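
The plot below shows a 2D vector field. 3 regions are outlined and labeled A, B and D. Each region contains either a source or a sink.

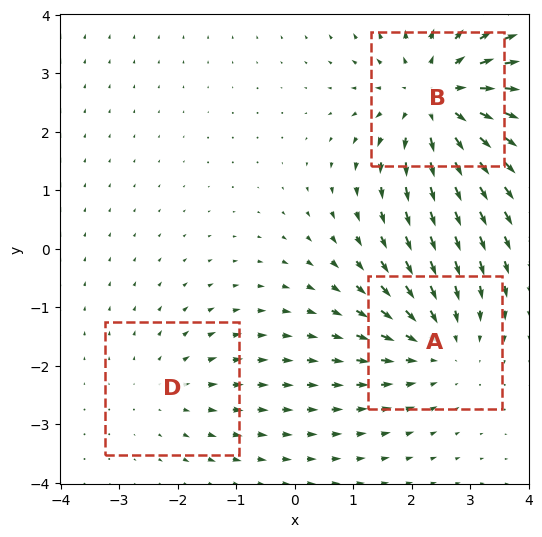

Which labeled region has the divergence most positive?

Divergence at each region's feature centre — A: about -3, B: about +4, D: about +2. Region B is most positive.

B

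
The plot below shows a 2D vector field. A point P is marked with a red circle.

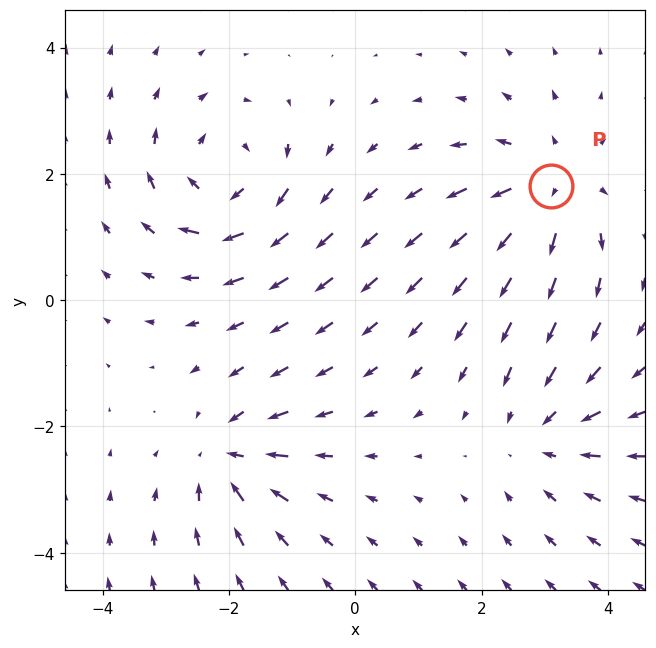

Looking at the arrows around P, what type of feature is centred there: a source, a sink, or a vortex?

At P (3.1, 1.8) the arrows spread outward. Divergence about +4, curl ≈0 — positive divergence with near-zero curl is a source.

source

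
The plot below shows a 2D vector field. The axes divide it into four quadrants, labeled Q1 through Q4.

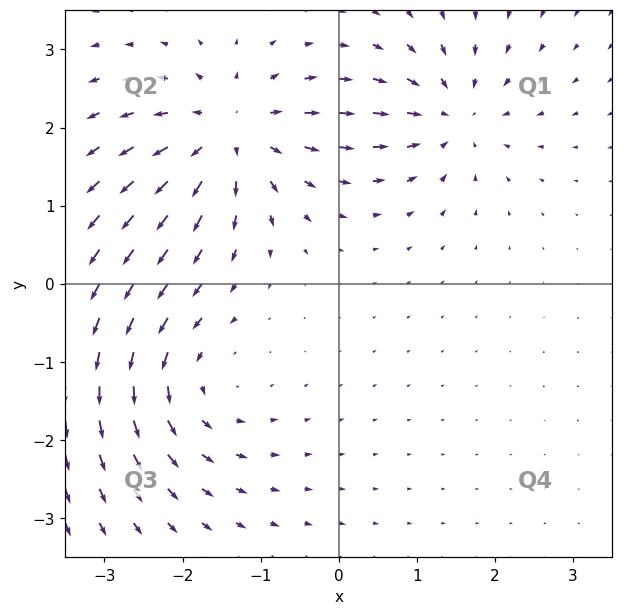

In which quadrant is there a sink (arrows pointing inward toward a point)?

Q1

The sink sits at approximately (1.5, 2.2), which lies in quadrant Q1. The divergence there is about -5, negative as expected for a sink.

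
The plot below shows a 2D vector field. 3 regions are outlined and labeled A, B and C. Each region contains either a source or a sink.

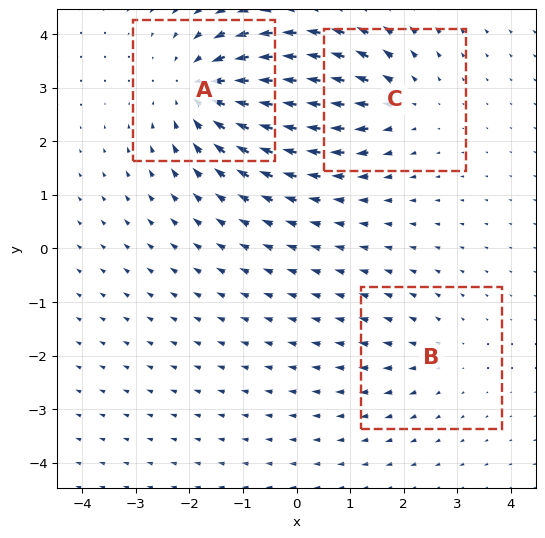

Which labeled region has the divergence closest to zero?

Divergence at each region's feature centre — A: about -4, B: about +2, C: about +3. Region B is closest to zero.

B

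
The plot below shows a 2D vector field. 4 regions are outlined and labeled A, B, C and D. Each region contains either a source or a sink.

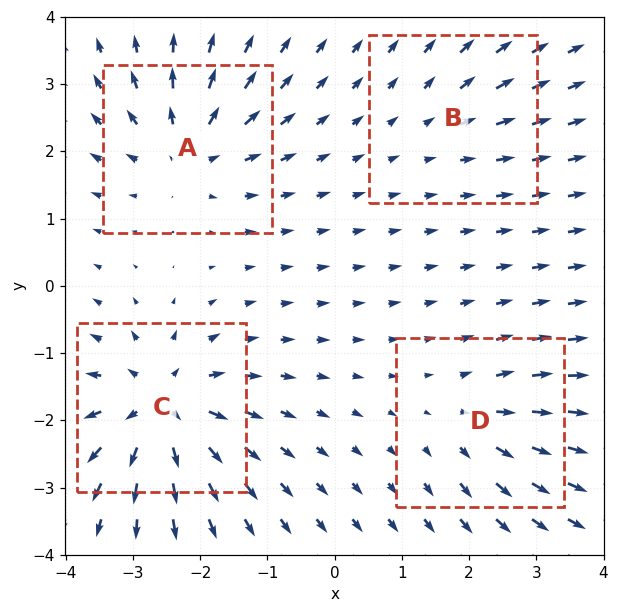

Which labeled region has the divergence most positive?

C

Divergence at each region's feature centre — A: about +6, B: about +3, C: about +9, D: about +4. Region C is most positive.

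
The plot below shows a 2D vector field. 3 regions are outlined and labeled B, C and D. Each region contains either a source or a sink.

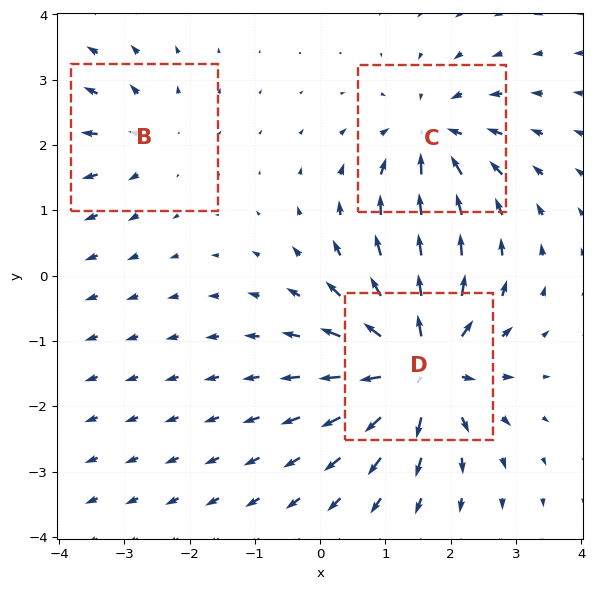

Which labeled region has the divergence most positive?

D

Divergence at each region's feature centre — B: about +3, C: about -4, D: about +7. Region D is most positive.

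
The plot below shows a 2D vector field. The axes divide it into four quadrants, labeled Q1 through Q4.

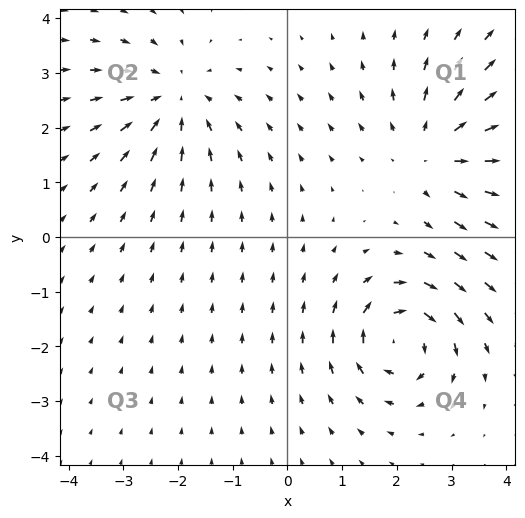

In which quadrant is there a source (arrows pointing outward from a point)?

The source sits at approximately (2.7, 1.6), which lies in quadrant Q1. The divergence there is about +4, positive as expected for a source.

Q1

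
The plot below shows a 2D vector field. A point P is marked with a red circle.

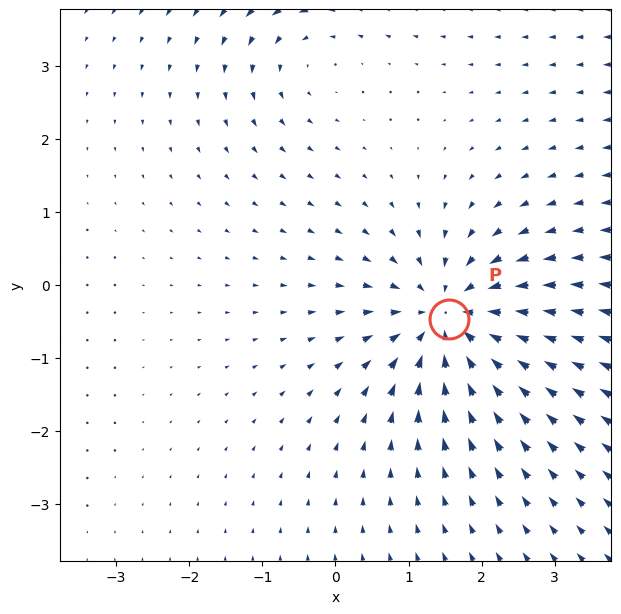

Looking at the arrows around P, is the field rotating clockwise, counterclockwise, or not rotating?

Near P at (1.6, -0.5) the arrows show no circulation. The curl there is ≈0.

not rotating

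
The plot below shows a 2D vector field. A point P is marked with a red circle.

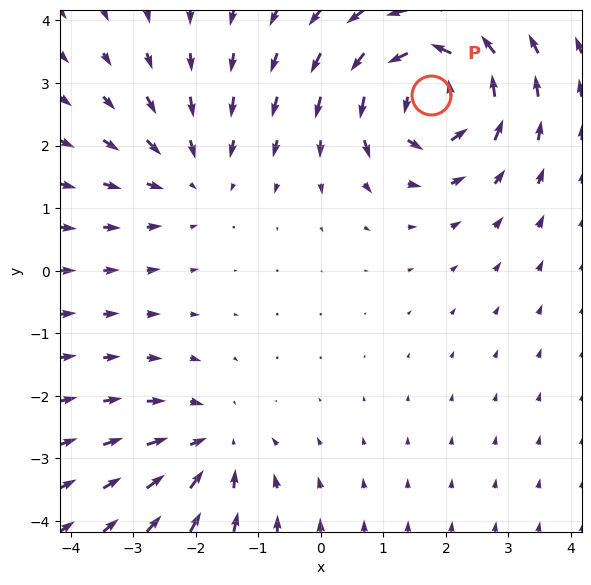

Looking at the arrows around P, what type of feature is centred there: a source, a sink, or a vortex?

vortex

At P (1.8, 2.8) the arrows circulate counterclockwise. Divergence ≈0, curl about +6 — near-zero divergence with nonzero curl is a vortex.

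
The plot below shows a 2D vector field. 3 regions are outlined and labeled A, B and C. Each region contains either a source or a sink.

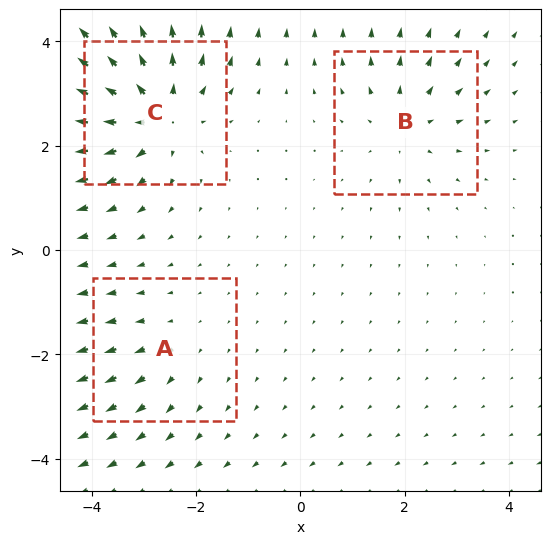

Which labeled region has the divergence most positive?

Divergence at each region's feature centre — A: about +2, B: about +3, C: about +5. Region C is most positive.

C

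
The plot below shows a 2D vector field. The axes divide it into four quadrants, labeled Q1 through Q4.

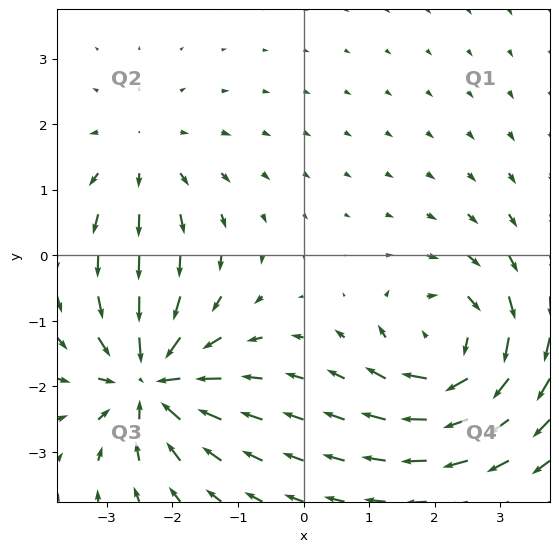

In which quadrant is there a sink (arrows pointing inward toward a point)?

Q3

The sink sits at approximately (-2.3, -1.9), which lies in quadrant Q3. The divergence there is about -7, negative as expected for a sink.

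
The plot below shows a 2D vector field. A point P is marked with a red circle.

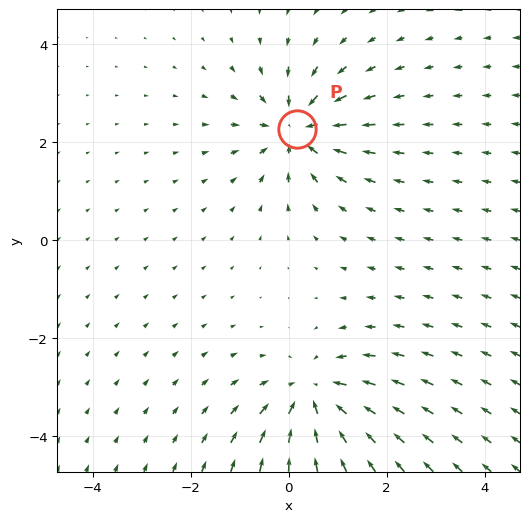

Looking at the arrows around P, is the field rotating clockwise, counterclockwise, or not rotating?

not rotating

Near P at (0.2, 2.3) the arrows show no circulation. The curl there is ≈0.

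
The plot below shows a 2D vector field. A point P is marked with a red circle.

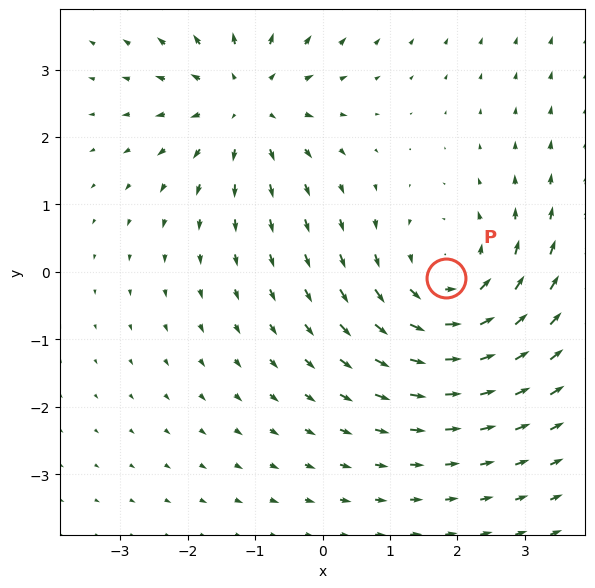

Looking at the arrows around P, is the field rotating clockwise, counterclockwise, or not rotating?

Near P at (1.8, -0.1) the arrows circulate counterclockwise. The curl (z-component) there is about +3; positive curl means counterclockwise rotation.

counterclockwise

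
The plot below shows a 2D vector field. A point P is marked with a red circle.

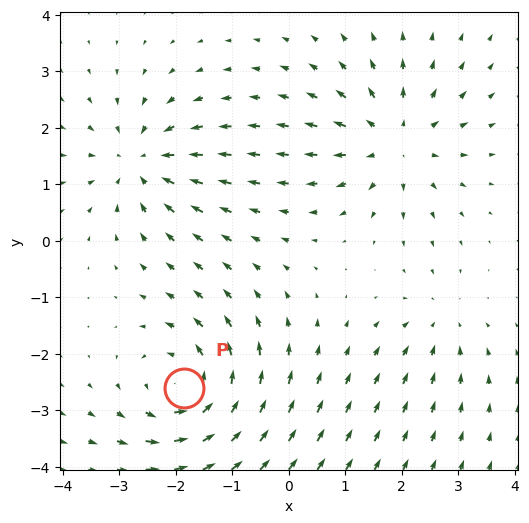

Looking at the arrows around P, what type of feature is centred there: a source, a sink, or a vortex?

vortex

At P (-1.9, -2.6) the arrows circulate counterclockwise. Divergence ≈0, curl about +5 — near-zero divergence with nonzero curl is a vortex.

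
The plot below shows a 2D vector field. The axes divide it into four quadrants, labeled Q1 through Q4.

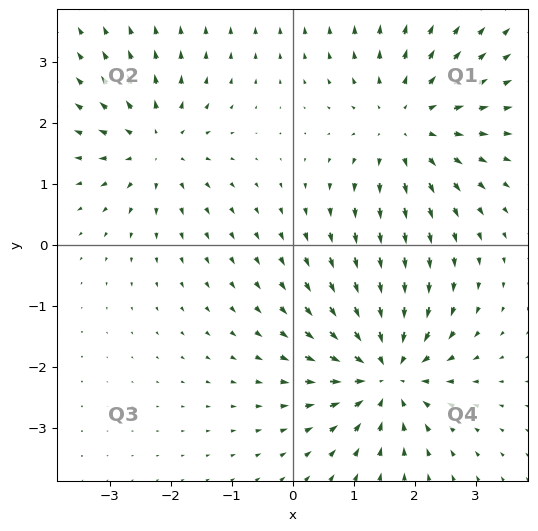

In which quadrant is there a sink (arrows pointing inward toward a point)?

The sink sits at approximately (1.5, -2.1), which lies in quadrant Q4. The divergence there is about -5, negative as expected for a sink.

Q4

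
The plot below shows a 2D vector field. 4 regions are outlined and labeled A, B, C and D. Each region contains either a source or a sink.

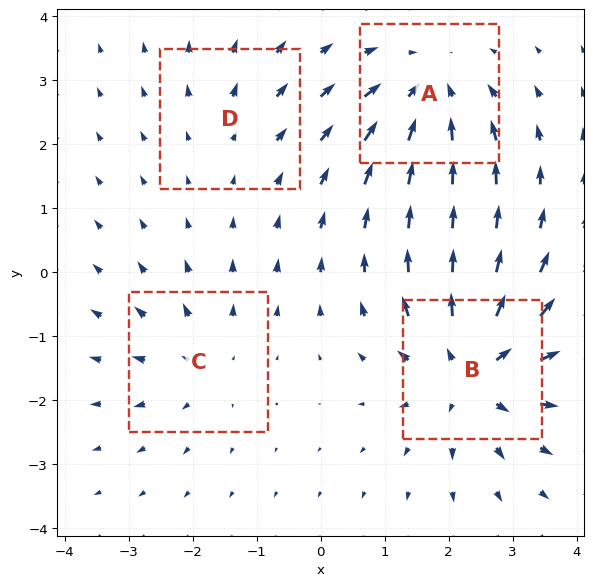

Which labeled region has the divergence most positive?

Divergence at each region's feature centre — A: about -5, B: about +7, C: about +3, D: about +2. Region B is most positive.

B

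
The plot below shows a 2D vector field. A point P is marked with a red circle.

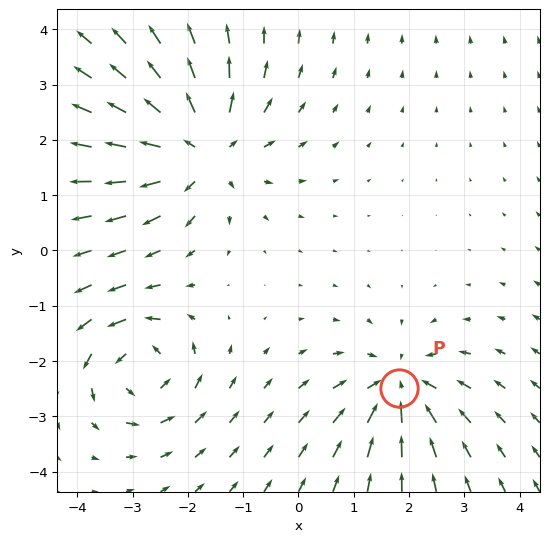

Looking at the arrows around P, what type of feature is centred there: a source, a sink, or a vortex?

At P (1.8, -2.5) the arrows converge inward. Divergence about -4, curl ≈0 — negative divergence with near-zero curl is a sink.

sink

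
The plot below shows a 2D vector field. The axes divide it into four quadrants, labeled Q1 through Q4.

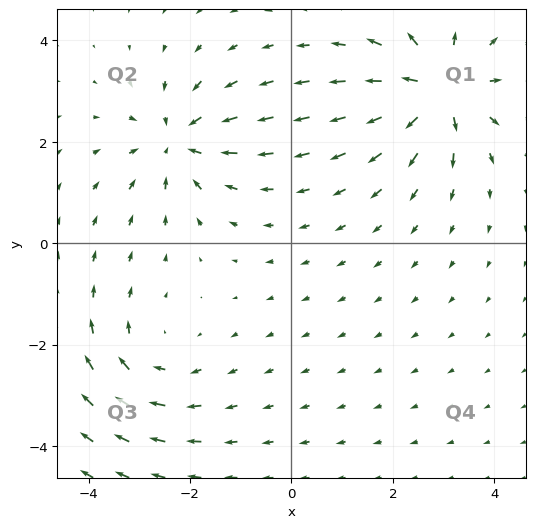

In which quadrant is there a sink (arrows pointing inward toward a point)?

Q2

The sink sits at approximately (-2.2, 2.0), which lies in quadrant Q2. The divergence there is about -5, negative as expected for a sink.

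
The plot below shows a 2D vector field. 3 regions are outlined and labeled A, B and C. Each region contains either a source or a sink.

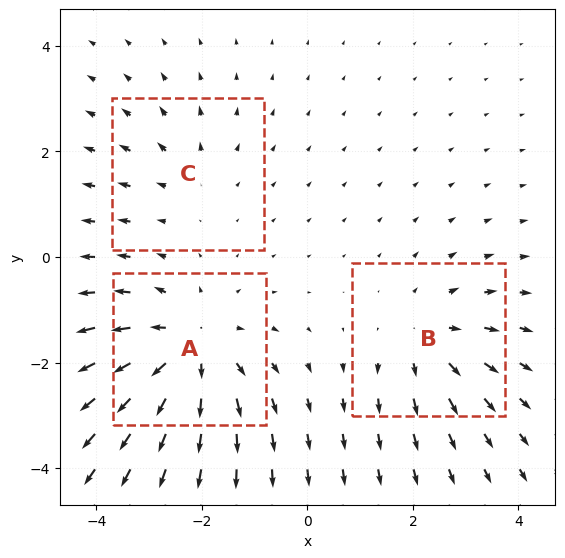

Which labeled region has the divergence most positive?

Divergence at each region's feature centre — A: about +5, B: about +3, C: about +2. Region A is most positive.

A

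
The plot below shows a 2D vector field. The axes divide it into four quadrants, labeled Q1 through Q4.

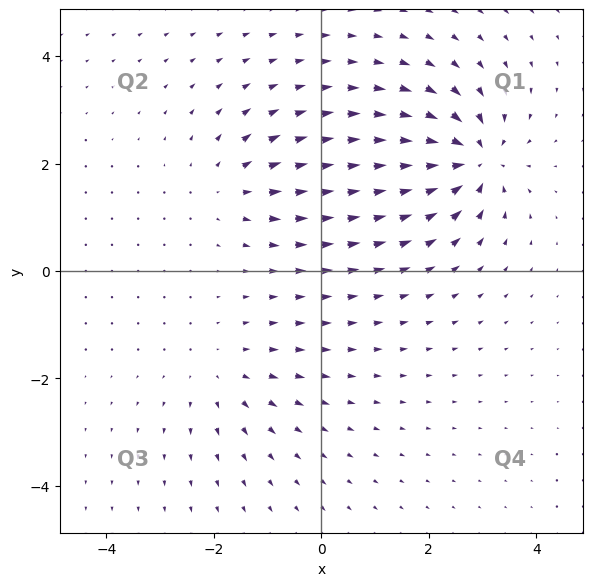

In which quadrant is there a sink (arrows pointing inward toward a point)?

Q1

The sink sits at approximately (2.8, 2.1), which lies in quadrant Q1. The divergence there is about -6, negative as expected for a sink.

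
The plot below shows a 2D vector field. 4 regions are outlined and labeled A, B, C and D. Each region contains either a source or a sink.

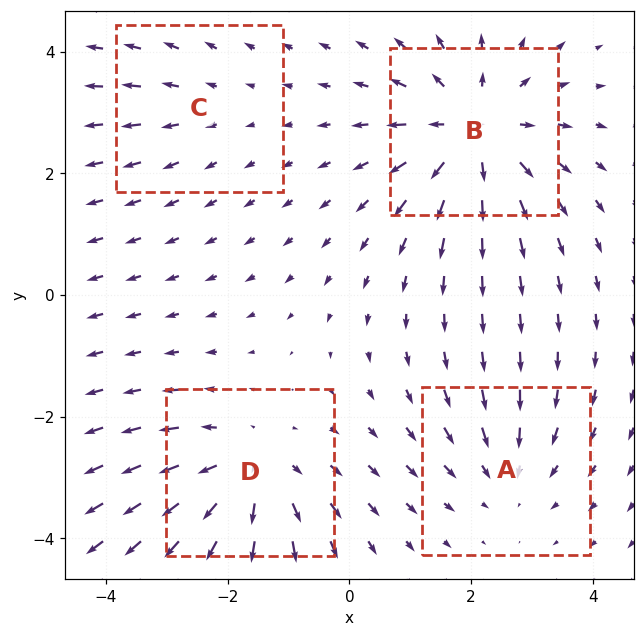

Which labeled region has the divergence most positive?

Divergence at each region's feature centre — A: about -3, B: about +6, C: about +2, D: about +5. Region B is most positive.

B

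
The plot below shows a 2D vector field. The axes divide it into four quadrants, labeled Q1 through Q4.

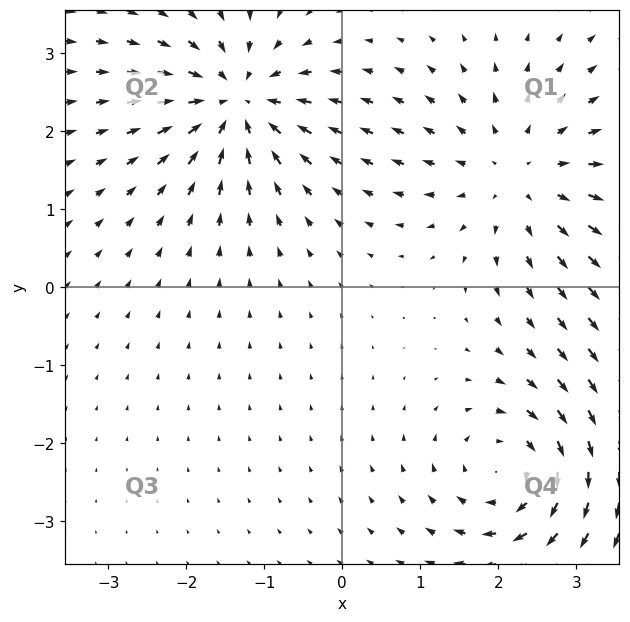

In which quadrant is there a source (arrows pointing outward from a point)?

The source sits at approximately (2.3, 1.4), which lies in quadrant Q1. The divergence there is about +4, positive as expected for a source.

Q1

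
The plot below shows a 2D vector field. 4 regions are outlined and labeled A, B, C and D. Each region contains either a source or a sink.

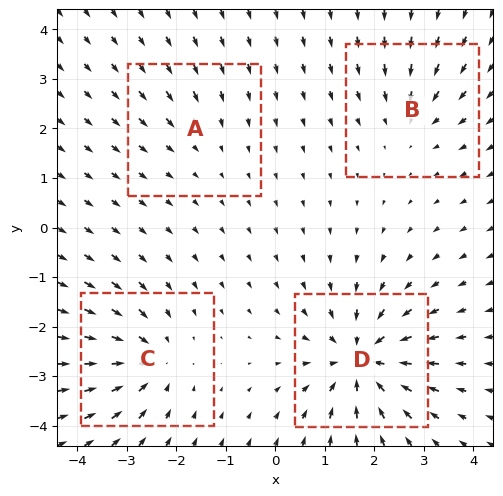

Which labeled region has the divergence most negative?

Divergence at each region's feature centre — A: about -2, B: about -4, C: about -5, D: about -8. Region D is most negative.

D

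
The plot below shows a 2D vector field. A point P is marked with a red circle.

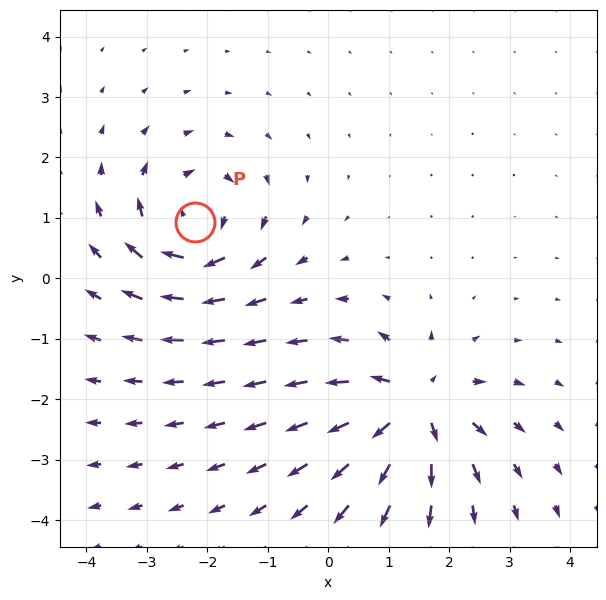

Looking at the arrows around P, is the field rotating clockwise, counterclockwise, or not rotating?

clockwise

Near P at (-2.2, 0.9) the arrows circulate clockwise. The curl (z-component) there is about -6; negative curl means clockwise rotation.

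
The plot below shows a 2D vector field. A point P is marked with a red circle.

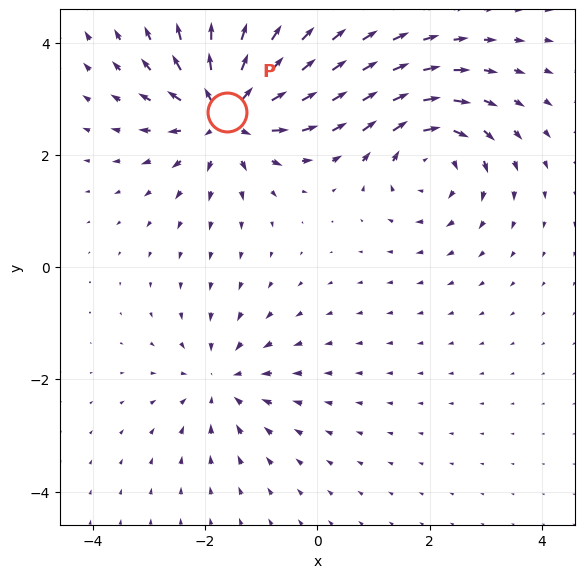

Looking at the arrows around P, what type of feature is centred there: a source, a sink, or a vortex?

source

At P (-1.6, 2.8) the arrows spread outward. Divergence about +6, curl ≈0 — positive divergence with near-zero curl is a source.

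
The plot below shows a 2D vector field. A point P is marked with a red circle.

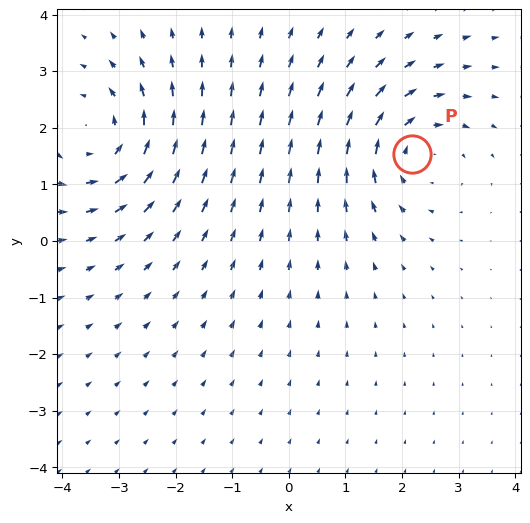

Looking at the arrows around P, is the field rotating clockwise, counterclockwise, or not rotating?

Near P at (2.2, 1.5) the arrows circulate clockwise. The curl (z-component) there is about -3; negative curl means clockwise rotation.

clockwise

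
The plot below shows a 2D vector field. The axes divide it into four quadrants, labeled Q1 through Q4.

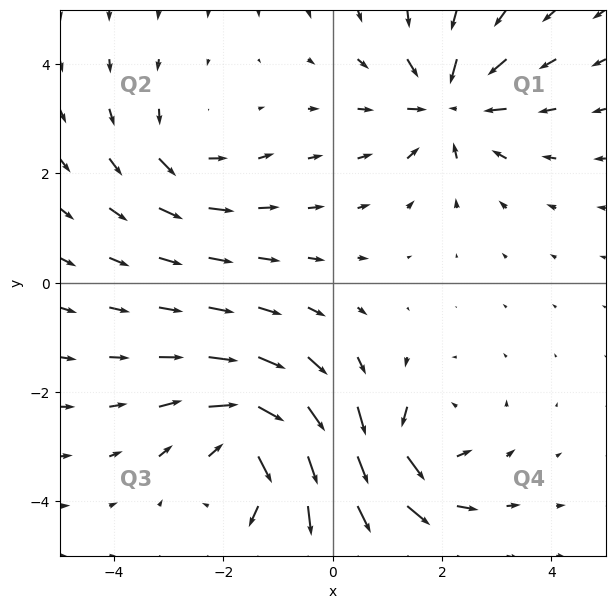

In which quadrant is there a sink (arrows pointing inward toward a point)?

Q1

The sink sits at approximately (2.1, 3.3), which lies in quadrant Q1. The divergence there is about -5, negative as expected for a sink.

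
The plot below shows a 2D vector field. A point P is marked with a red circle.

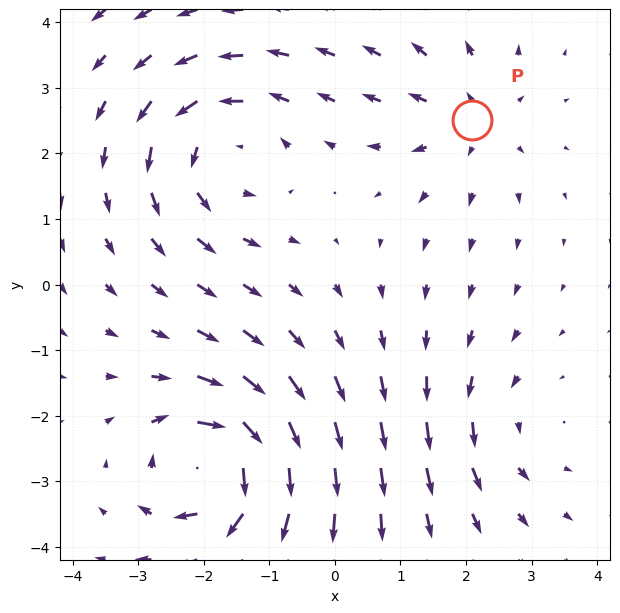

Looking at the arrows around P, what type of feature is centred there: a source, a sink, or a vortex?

At P (2.1, 2.5) the arrows spread outward. Divergence about +3, curl ≈0 — positive divergence with near-zero curl is a source.

source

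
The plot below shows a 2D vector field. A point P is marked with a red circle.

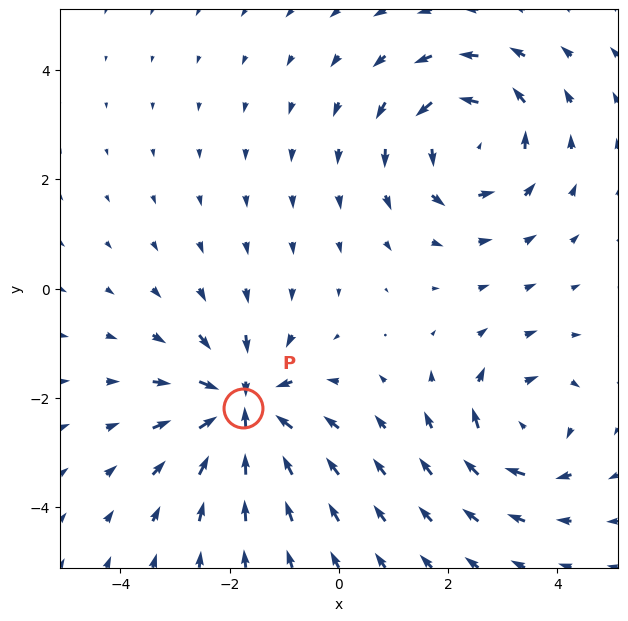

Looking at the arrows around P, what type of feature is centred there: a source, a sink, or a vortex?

sink

At P (-1.8, -2.2) the arrows converge inward. Divergence about -5, curl ≈0 — negative divergence with near-zero curl is a sink.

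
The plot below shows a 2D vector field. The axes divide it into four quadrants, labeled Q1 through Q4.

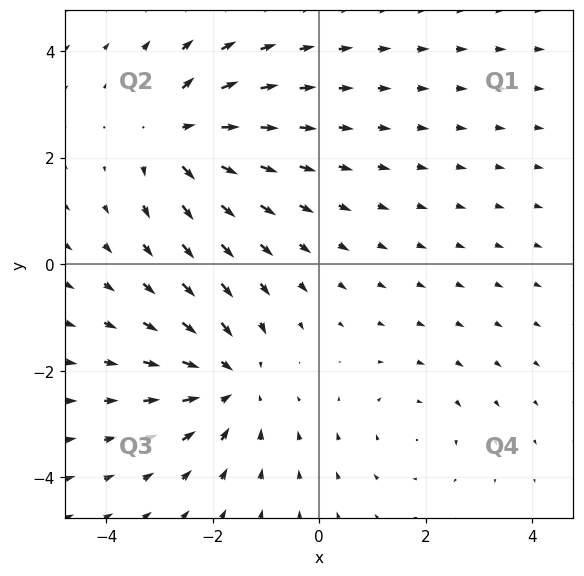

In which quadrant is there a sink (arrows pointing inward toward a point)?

Q3

The sink sits at approximately (-1.7, -2.2), which lies in quadrant Q3. The divergence there is about -4, negative as expected for a sink.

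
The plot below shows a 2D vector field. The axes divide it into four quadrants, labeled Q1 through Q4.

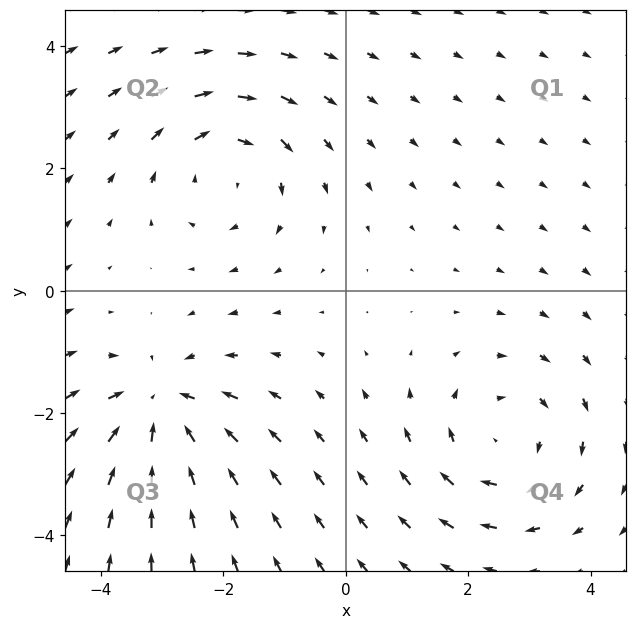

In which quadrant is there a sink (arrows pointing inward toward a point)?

The sink sits at approximately (-3.0, -1.9), which lies in quadrant Q3. The divergence there is about -4, negative as expected for a sink.

Q3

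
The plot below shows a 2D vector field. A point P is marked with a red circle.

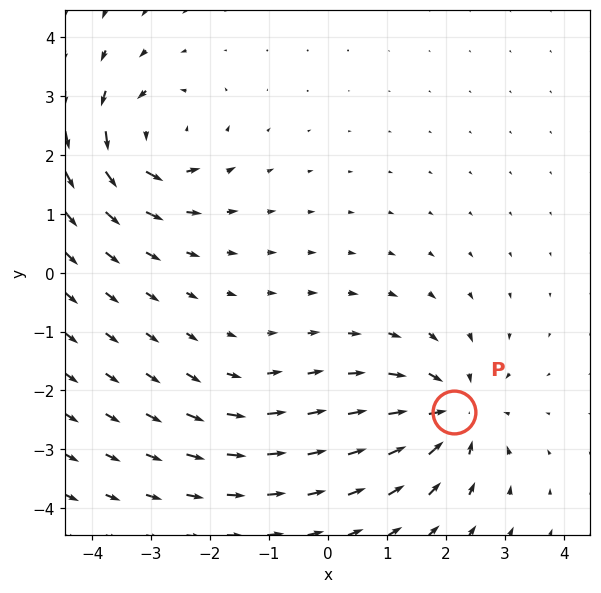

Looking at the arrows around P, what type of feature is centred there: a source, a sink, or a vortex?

At P (2.1, -2.4) the arrows converge inward. Divergence about -6, curl ≈0 — negative divergence with near-zero curl is a sink.

sink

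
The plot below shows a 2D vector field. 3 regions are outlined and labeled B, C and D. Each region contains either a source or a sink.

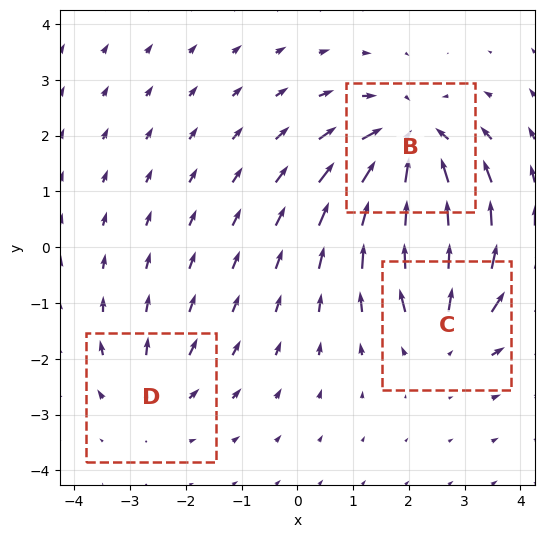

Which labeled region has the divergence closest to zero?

D

Divergence at each region's feature centre — B: about -5, C: about +3, D: about +2. Region D is closest to zero.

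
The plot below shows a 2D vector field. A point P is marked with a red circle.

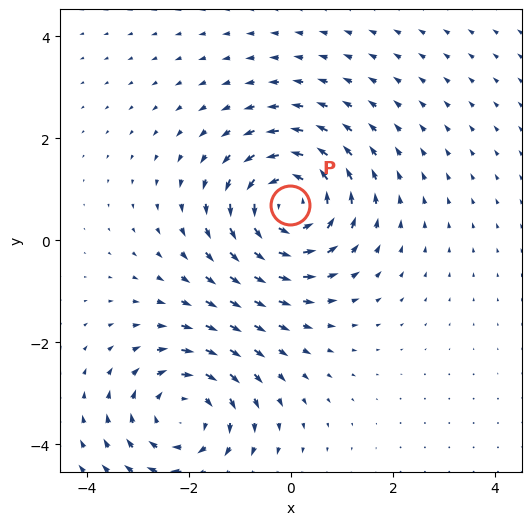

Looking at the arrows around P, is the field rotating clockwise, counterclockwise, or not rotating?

Near P at (-0.0, 0.7) the arrows circulate counterclockwise. The curl (z-component) there is about +4; positive curl means counterclockwise rotation.

counterclockwise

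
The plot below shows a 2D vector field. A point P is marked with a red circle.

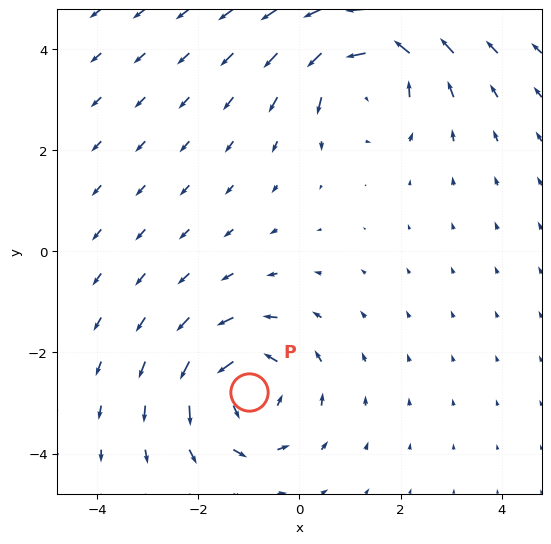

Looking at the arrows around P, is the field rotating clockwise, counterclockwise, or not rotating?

counterclockwise

Near P at (-1.0, -2.8) the arrows circulate counterclockwise. The curl (z-component) there is about +5; positive curl means counterclockwise rotation.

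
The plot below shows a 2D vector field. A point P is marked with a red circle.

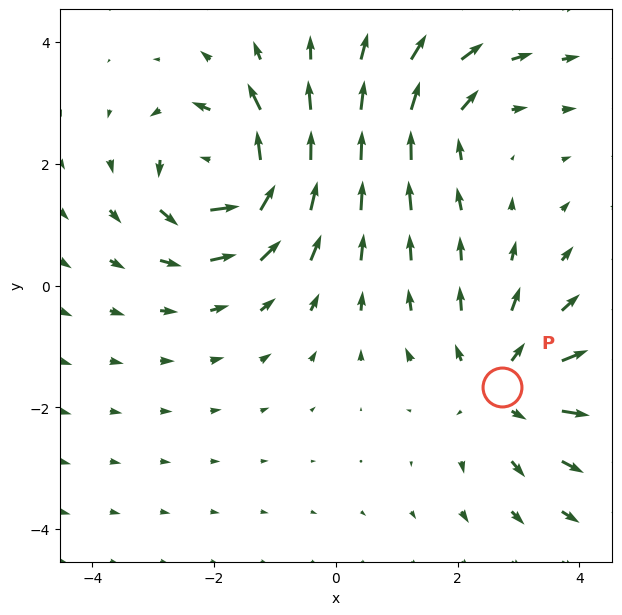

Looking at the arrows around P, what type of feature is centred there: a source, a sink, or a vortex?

At P (2.7, -1.7) the arrows spread outward. Divergence about +4, curl ≈0 — positive divergence with near-zero curl is a source.

source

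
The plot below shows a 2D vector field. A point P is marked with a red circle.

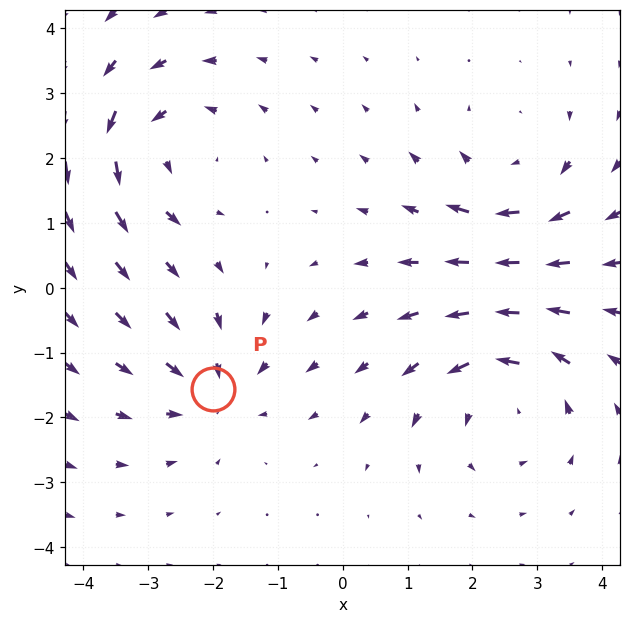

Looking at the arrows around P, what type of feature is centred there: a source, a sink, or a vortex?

At P (-2.0, -1.6) the arrows converge inward. Divergence about -4, curl ≈0 — negative divergence with near-zero curl is a sink.

sink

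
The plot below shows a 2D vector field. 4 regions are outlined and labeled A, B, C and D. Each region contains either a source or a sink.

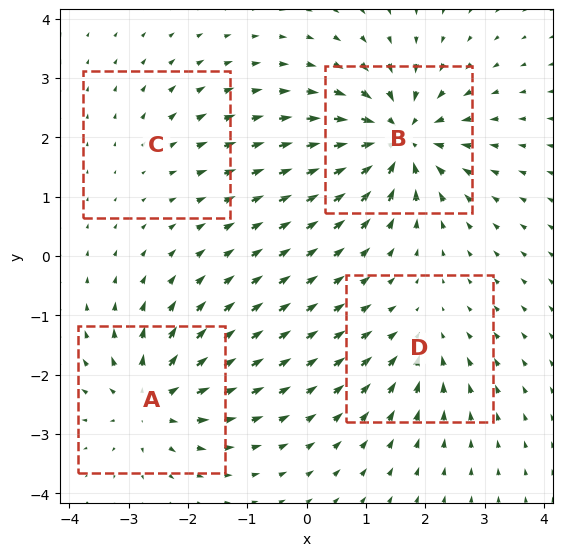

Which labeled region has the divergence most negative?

B

Divergence at each region's feature centre — A: about +6, B: about -9, C: about +2, D: about -4. Region B is most negative.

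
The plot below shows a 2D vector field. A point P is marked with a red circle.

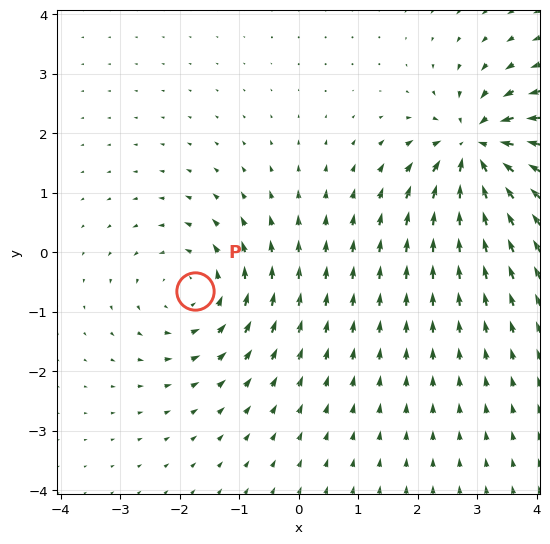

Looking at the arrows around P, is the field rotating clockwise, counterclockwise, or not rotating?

Near P at (-1.8, -0.7) the arrows circulate counterclockwise. The curl (z-component) there is about +3; positive curl means counterclockwise rotation.

counterclockwise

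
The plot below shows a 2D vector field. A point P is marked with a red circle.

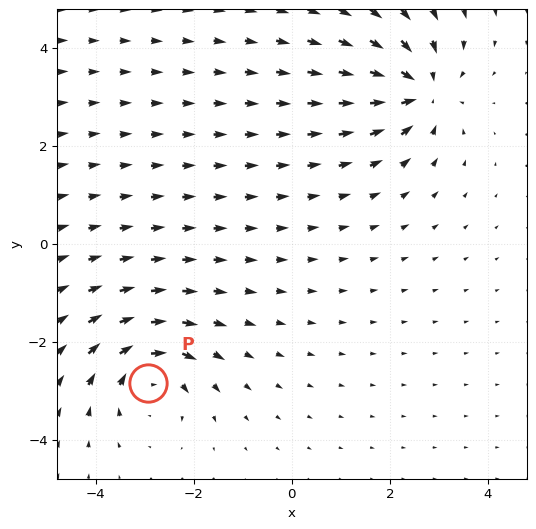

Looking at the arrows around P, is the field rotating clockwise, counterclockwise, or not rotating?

clockwise

Near P at (-2.9, -2.8) the arrows circulate clockwise. The curl (z-component) there is about -4; negative curl means clockwise rotation.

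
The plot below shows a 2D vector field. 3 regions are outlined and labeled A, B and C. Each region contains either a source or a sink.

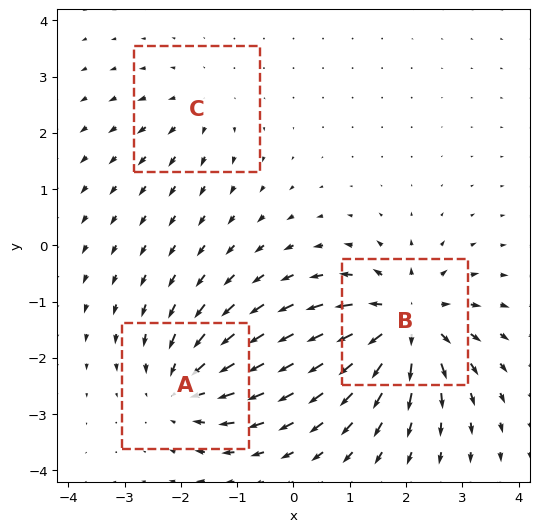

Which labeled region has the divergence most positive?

Divergence at each region's feature centre — A: about -4, B: about +6, C: about +2. Region B is most positive.

B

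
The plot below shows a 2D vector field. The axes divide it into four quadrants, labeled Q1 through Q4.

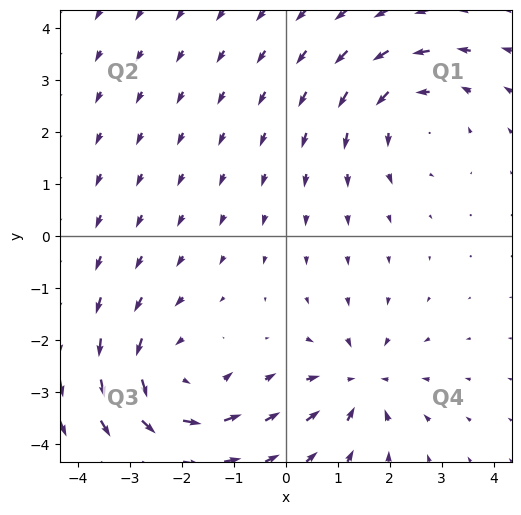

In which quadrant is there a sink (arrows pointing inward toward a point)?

The sink sits at approximately (1.4, -2.8), which lies in quadrant Q4. The divergence there is about -4, negative as expected for a sink.

Q4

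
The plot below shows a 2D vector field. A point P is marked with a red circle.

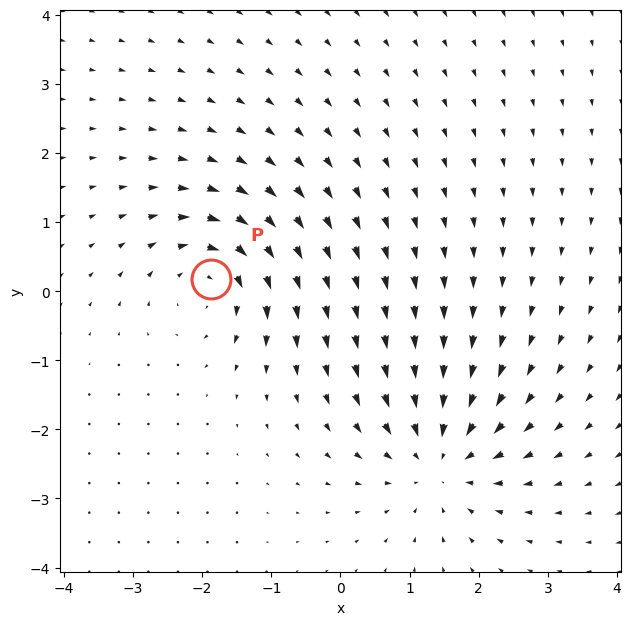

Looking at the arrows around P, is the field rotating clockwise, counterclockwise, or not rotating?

clockwise

Near P at (-1.9, 0.2) the arrows circulate clockwise. The curl (z-component) there is about -4; negative curl means clockwise rotation.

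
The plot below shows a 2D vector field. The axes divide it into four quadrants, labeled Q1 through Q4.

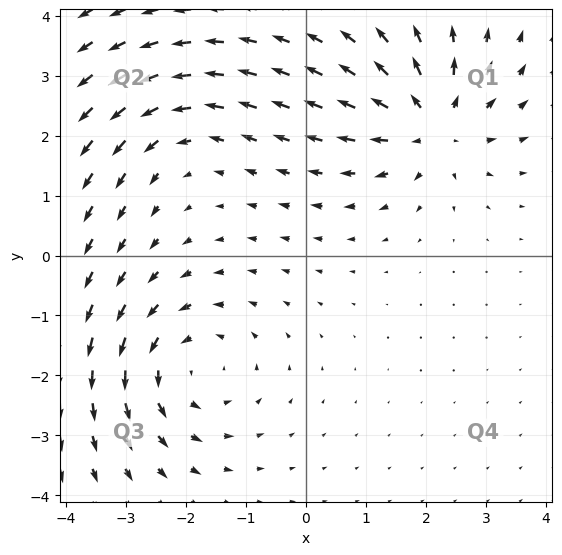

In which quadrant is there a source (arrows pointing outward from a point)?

The source sits at approximately (2.1, 2.2), which lies in quadrant Q1. The divergence there is about +6, positive as expected for a source.

Q1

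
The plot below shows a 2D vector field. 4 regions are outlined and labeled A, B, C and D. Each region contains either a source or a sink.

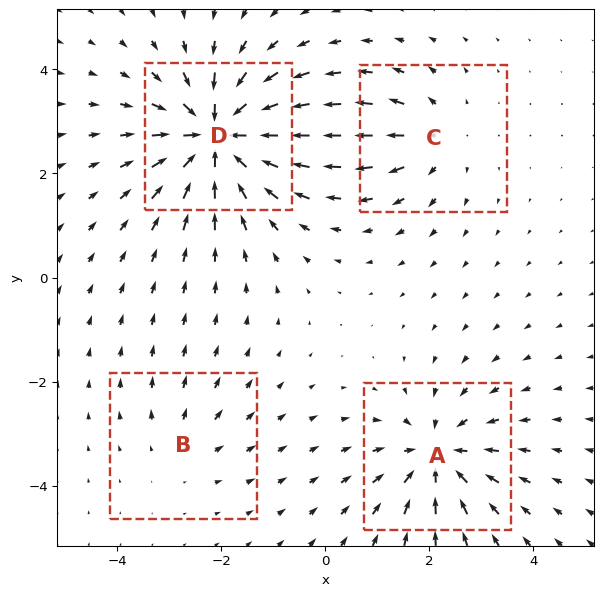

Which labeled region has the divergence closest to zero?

Divergence at each region's feature centre — A: about -5, B: about +2, C: about +4, D: about -8. Region B is closest to zero.

B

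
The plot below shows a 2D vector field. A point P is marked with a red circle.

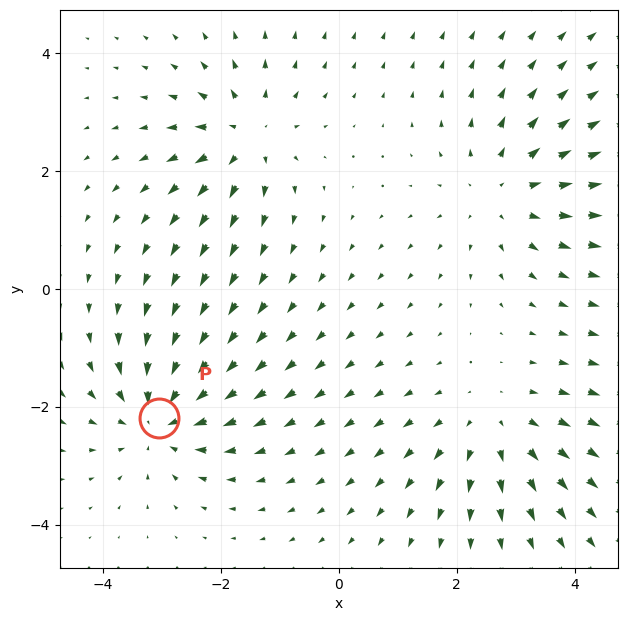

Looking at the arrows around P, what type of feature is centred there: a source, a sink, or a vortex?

sink

At P (-3.0, -2.2) the arrows converge inward. Divergence about -5, curl ≈0 — negative divergence with near-zero curl is a sink.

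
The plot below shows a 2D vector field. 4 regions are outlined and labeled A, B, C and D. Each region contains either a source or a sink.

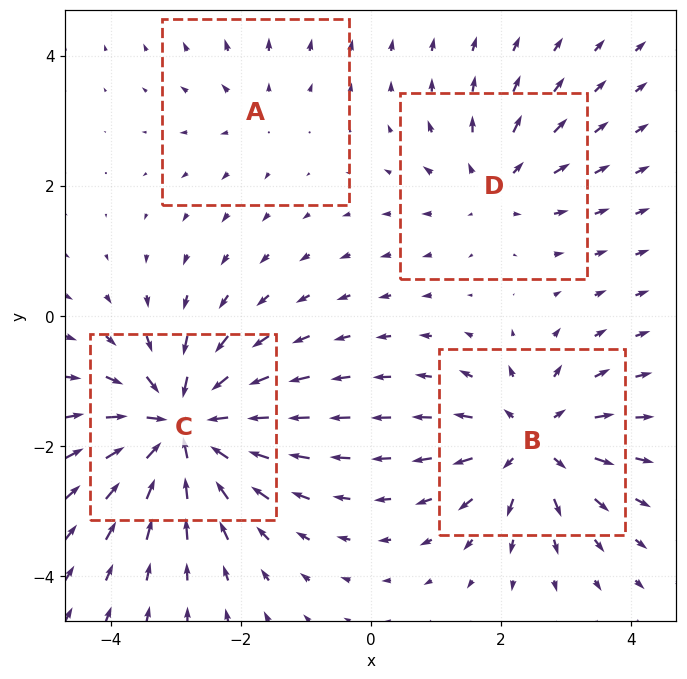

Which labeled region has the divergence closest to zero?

A

Divergence at each region's feature centre — A: about +2, B: about +6, C: about -8, D: about +4. Region A is closest to zero.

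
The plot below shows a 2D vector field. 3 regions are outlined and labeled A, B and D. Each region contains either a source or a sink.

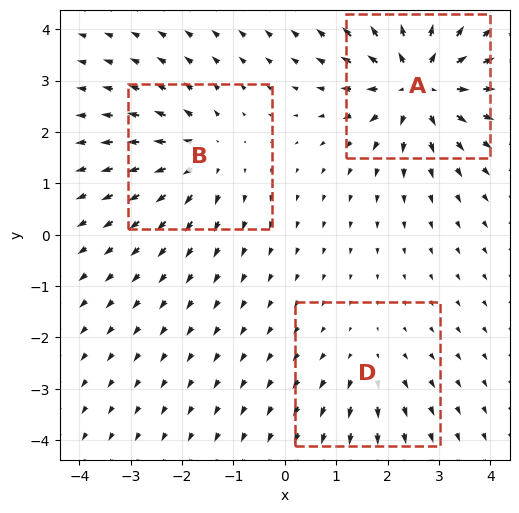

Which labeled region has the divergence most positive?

A

Divergence at each region's feature centre — A: about +6, B: about +4, D: about +2. Region A is most positive.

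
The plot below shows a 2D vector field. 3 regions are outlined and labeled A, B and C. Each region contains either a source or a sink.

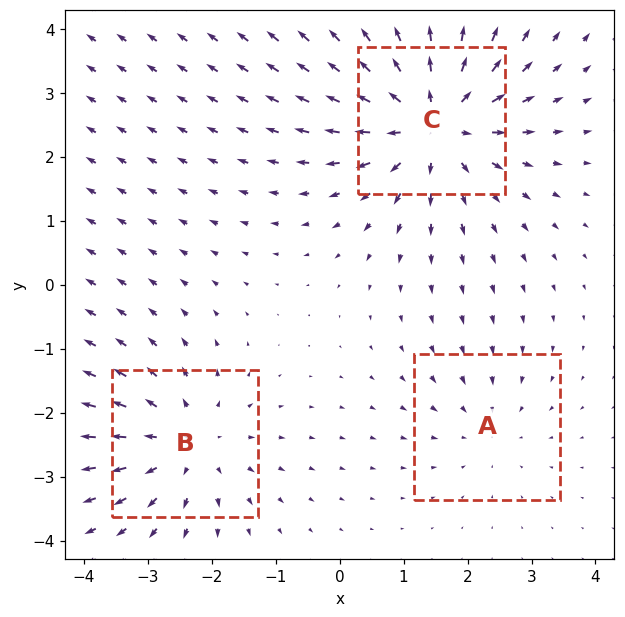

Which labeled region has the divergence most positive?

Divergence at each region's feature centre — A: about -2, B: about +3, C: about +5. Region C is most positive.

C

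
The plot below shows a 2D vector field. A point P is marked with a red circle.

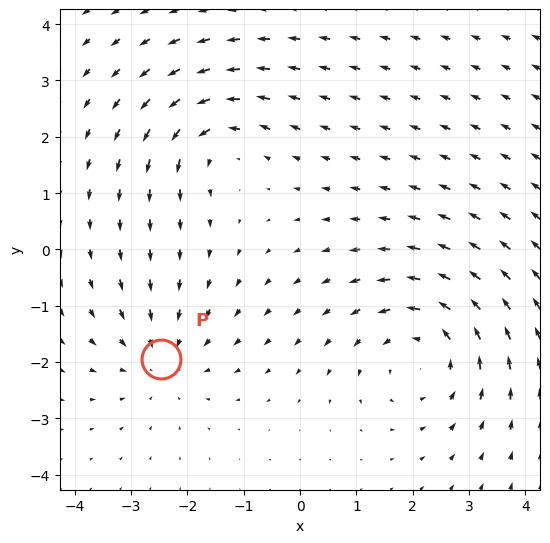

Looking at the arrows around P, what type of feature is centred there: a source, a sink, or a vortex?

sink

At P (-2.5, -1.9) the arrows converge inward. Divergence about -3, curl ≈0 — negative divergence with near-zero curl is a sink.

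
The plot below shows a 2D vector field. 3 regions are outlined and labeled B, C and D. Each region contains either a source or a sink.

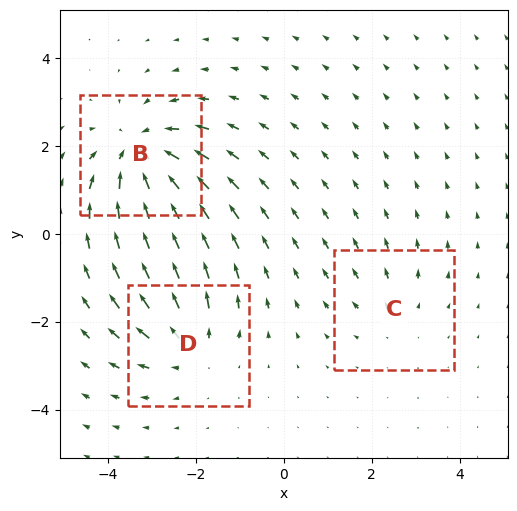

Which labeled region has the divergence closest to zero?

Divergence at each region's feature centre — B: about -5, C: about +2, D: about +3. Region C is closest to zero.

C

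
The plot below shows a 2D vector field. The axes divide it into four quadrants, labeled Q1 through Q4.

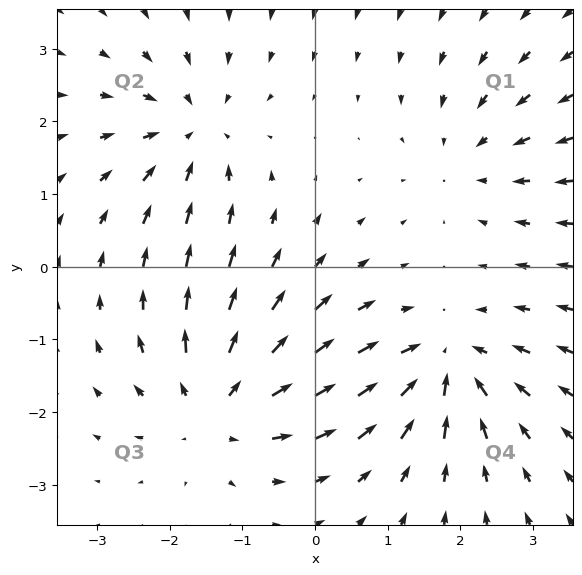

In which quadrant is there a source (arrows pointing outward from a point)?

The source sits at approximately (-1.3, -1.9), which lies in quadrant Q3. The divergence there is about +4, positive as expected for a source.

Q3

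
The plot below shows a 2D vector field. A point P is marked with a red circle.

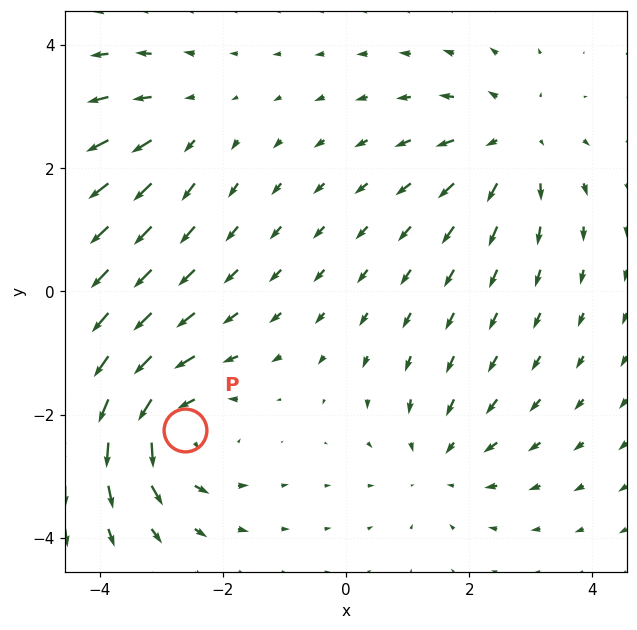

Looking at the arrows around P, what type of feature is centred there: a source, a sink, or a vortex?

vortex

At P (-2.6, -2.2) the arrows circulate counterclockwise. Divergence ≈0, curl about +5 — near-zero divergence with nonzero curl is a vortex.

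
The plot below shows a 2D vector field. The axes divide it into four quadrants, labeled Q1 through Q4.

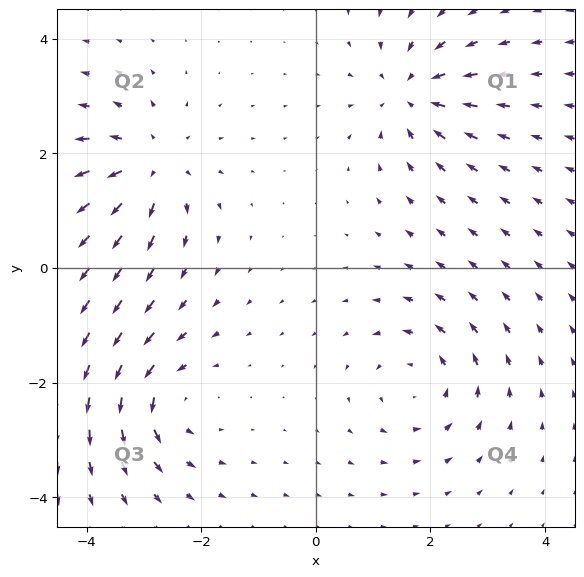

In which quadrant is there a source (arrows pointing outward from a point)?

The source sits at approximately (-2.9, 1.8), which lies in quadrant Q2. The divergence there is about +5, positive as expected for a source.

Q2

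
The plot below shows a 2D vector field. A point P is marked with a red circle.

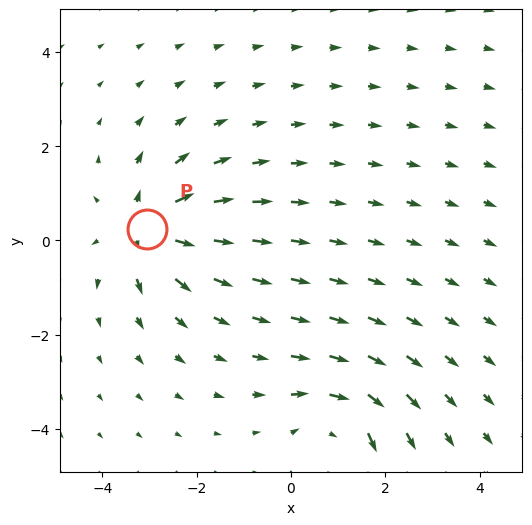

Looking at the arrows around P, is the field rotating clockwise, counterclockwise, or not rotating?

not rotating

Near P at (-3.1, 0.2) the arrows show no circulation. The curl there is ≈0.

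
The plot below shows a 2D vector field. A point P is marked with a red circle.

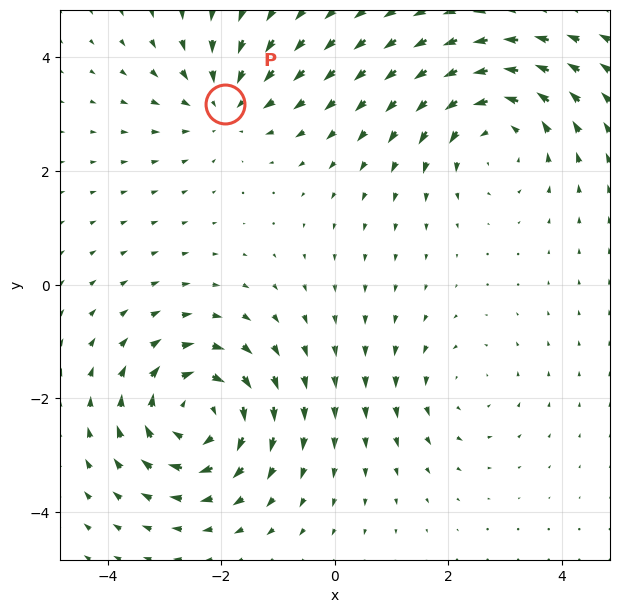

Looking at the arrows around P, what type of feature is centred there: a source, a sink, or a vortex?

sink

At P (-1.9, 3.2) the arrows converge inward. Divergence about -3, curl ≈0 — negative divergence with near-zero curl is a sink.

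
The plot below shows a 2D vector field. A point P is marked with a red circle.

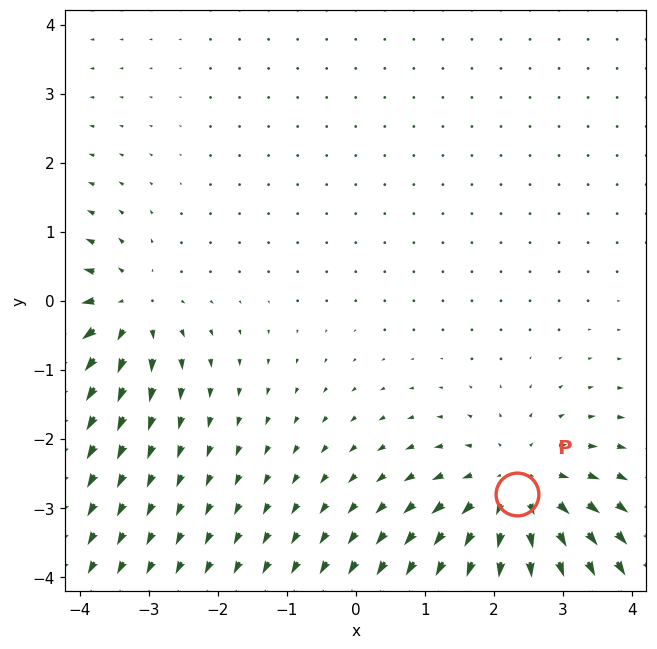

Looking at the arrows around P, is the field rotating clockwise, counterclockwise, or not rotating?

not rotating

Near P at (2.3, -2.8) the arrows show no circulation. The curl there is ≈0.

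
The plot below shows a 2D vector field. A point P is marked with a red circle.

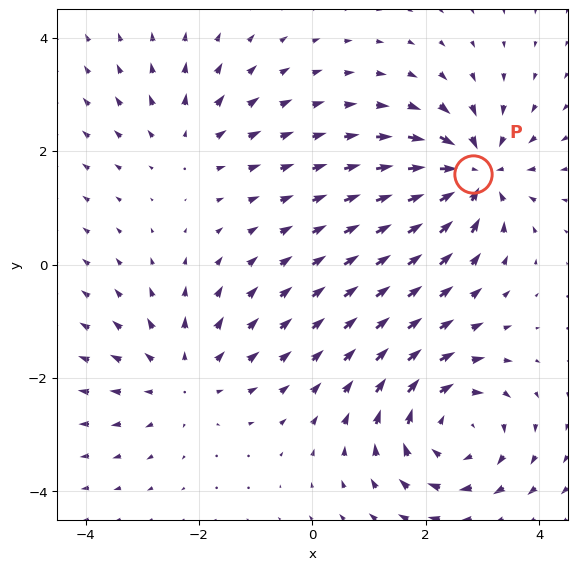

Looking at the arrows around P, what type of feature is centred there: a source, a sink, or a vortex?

sink

At P (2.8, 1.6) the arrows converge inward. Divergence about -6, curl ≈0 — negative divergence with near-zero curl is a sink.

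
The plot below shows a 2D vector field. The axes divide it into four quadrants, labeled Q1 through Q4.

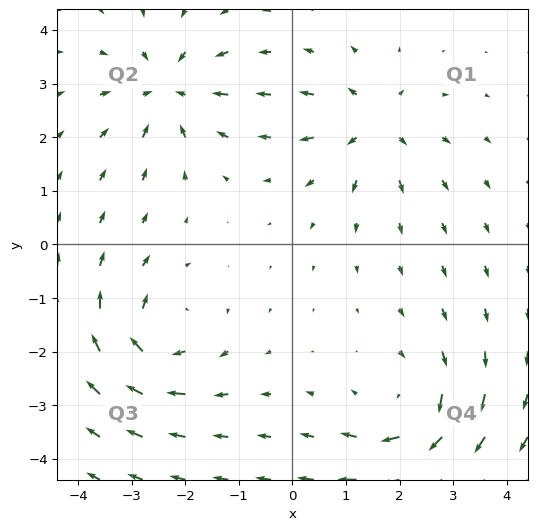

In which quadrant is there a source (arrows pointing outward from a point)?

Q1

The source sits at approximately (1.5, 2.2), which lies in quadrant Q1. The divergence there is about +4, positive as expected for a source.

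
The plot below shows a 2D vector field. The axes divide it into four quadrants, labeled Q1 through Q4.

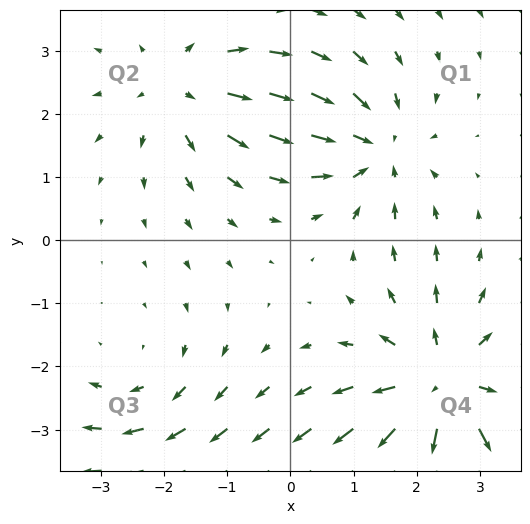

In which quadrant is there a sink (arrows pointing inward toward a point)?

Q1

The sink sits at approximately (1.3, 1.5), which lies in quadrant Q1. The divergence there is about -4, negative as expected for a sink.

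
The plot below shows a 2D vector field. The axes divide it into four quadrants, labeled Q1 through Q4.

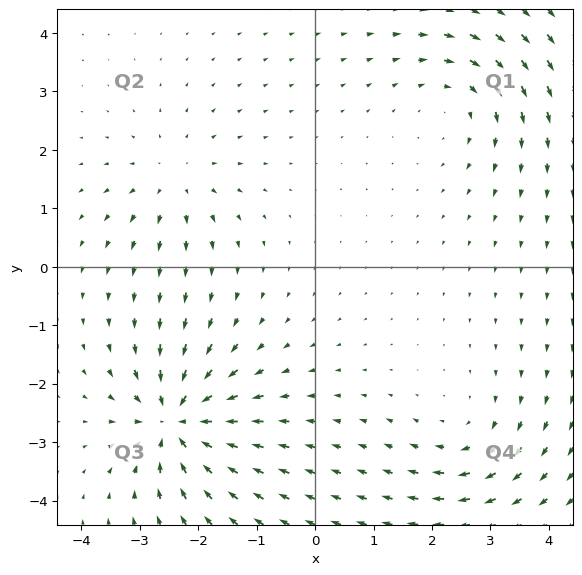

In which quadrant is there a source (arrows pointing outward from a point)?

The source sits at approximately (-2.4, 1.5), which lies in quadrant Q2. The divergence there is about +3, positive as expected for a source.

Q2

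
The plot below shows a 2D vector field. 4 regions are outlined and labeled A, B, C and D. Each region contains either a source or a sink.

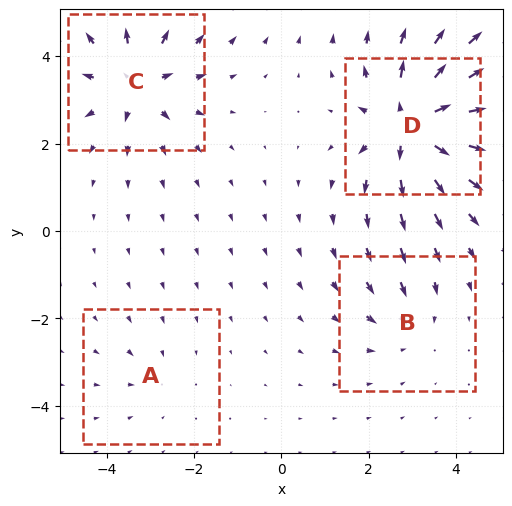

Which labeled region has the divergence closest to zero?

Divergence at each region's feature centre — A: about -2, B: about -3, C: about +6, D: about +8. Region A is closest to zero.

A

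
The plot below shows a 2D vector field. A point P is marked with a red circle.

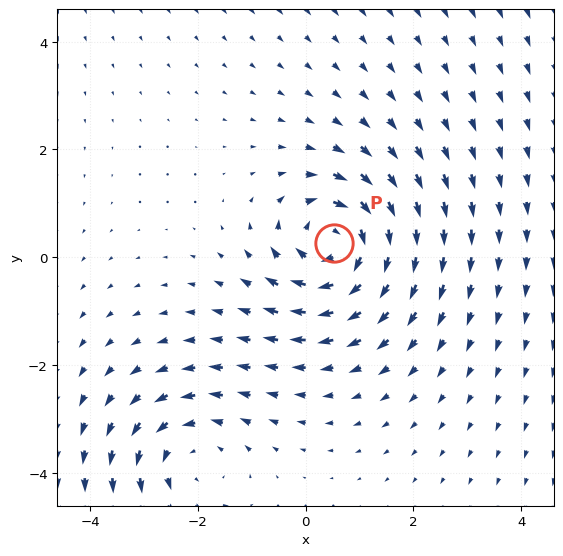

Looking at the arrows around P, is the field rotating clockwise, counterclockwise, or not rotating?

clockwise

Near P at (0.5, 0.3) the arrows circulate clockwise. The curl (z-component) there is about -5; negative curl means clockwise rotation.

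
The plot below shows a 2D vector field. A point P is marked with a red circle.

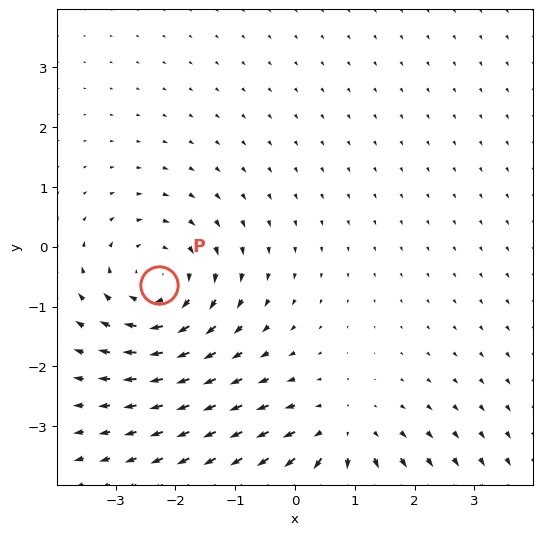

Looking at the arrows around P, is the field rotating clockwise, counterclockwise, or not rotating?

clockwise

Near P at (-2.3, -0.6) the arrows circulate clockwise. The curl (z-component) there is about -4; negative curl means clockwise rotation.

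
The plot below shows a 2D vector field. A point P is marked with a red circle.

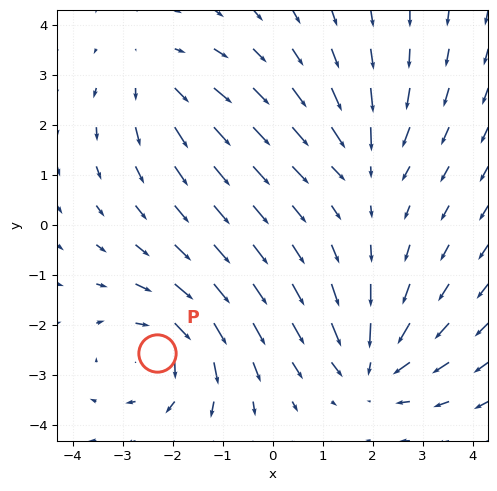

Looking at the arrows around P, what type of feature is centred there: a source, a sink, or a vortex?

At P (-2.3, -2.6) the arrows circulate clockwise. Divergence ≈0, curl about -4 — near-zero divergence with nonzero curl is a vortex.

vortex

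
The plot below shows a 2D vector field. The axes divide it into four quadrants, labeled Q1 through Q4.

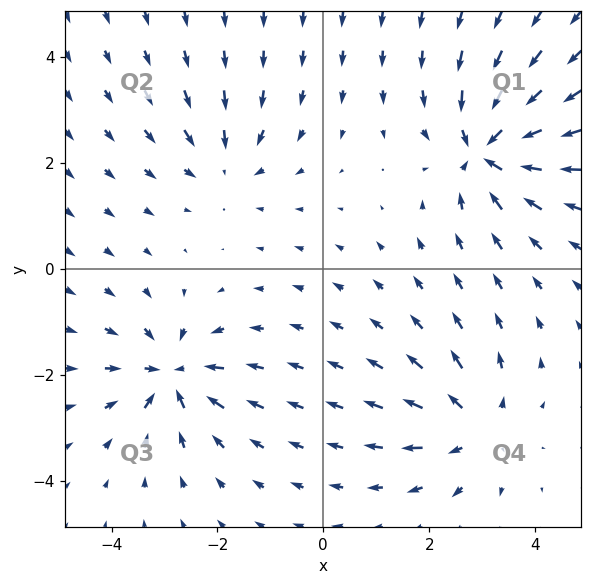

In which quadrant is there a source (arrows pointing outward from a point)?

Q4

The source sits at approximately (2.9, -3.0), which lies in quadrant Q4. The divergence there is about +4, positive as expected for a source.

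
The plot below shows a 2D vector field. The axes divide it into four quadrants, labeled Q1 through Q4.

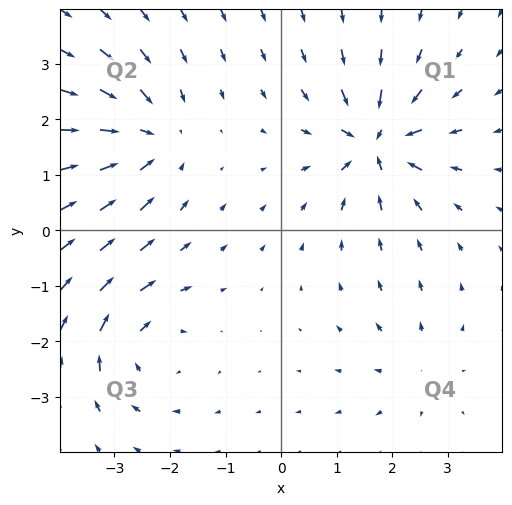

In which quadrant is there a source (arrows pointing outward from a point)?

Q4

The source sits at approximately (2.4, -2.5), which lies in quadrant Q4. The divergence there is about +3, positive as expected for a source.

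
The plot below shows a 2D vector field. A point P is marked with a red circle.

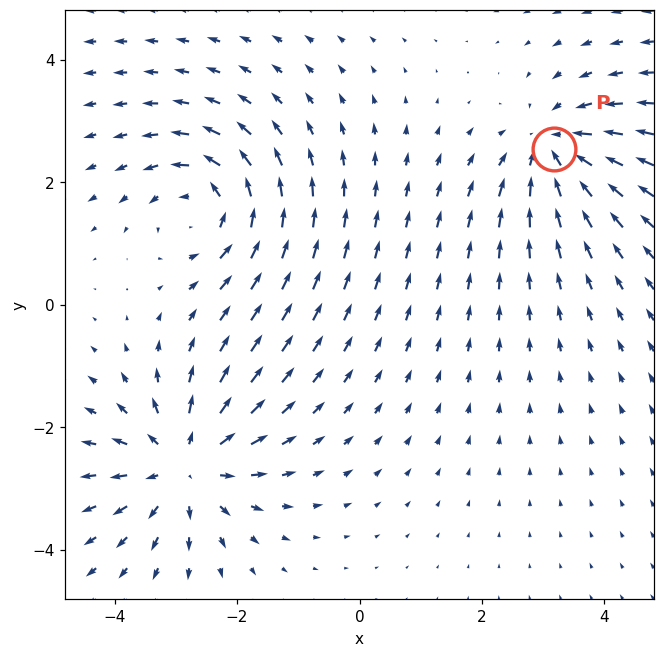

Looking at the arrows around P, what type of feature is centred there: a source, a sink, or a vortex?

At P (3.2, 2.5) the arrows converge inward. Divergence about -5, curl ≈0 — negative divergence with near-zero curl is a sink.

sink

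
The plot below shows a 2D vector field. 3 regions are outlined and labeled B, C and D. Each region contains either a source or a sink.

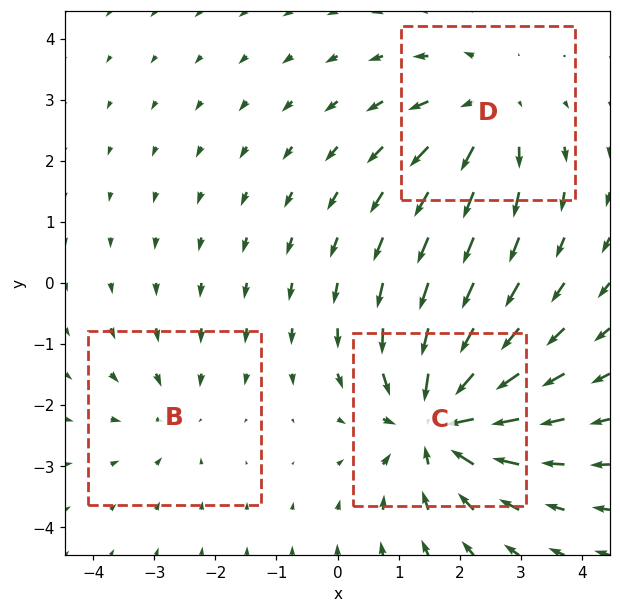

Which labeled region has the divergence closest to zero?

B

Divergence at each region's feature centre — B: about -2, C: about -5, D: about +3. Region B is closest to zero.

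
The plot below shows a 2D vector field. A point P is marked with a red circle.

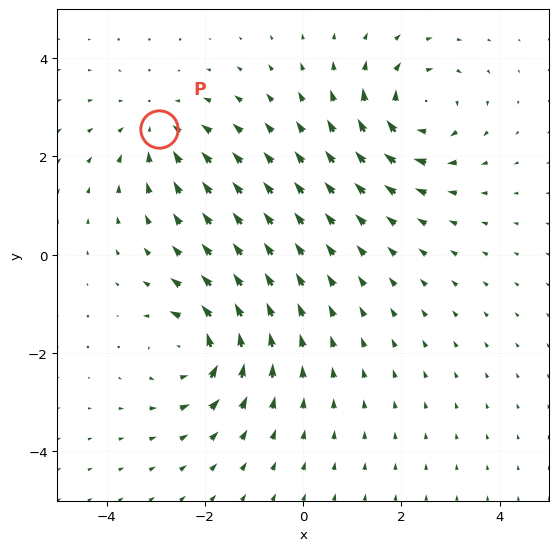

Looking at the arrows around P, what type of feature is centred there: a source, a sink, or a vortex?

sink

At P (-2.9, 2.6) the arrows converge inward. Divergence about -3, curl ≈0 — negative divergence with near-zero curl is a sink.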